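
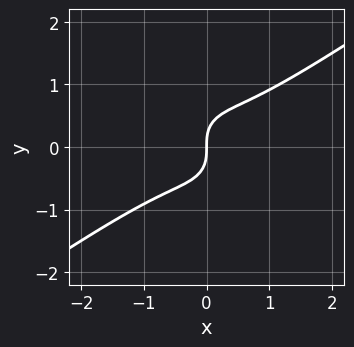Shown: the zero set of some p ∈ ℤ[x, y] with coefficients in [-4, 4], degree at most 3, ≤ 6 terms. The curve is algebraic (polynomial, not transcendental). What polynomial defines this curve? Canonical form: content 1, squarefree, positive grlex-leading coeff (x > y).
First, deg p = 3. No degree-2 curve has this shape.
Then, from the axis intercepts and sections: one y-axis crossing is at y = 0; one x-axis crossing is at x = 0.
Finally, solving for integer coefficients yields p as stated.

3*x^3 - 3*x^2*y - 3*y^3 + 2*x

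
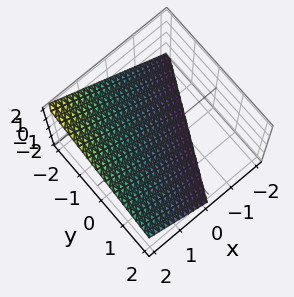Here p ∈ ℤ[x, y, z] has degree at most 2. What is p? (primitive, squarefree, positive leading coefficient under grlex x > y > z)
deg p = 1.
From the axis intercepts and sections: it crosses the y-axis at the gridline y = -2; one z-axis crossing is at z = -1; one x-axis crossing is at x = 1.
These observations pin down the coefficients.

2*x - y - 2*z - 2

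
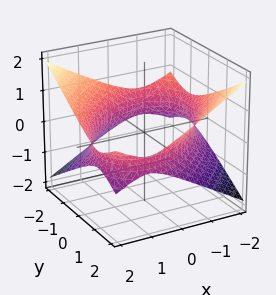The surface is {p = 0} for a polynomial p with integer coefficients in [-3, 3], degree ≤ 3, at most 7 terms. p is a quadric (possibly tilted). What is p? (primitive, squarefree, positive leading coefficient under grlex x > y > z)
x^2 - x*y + y^2 - 3*z^2 - 3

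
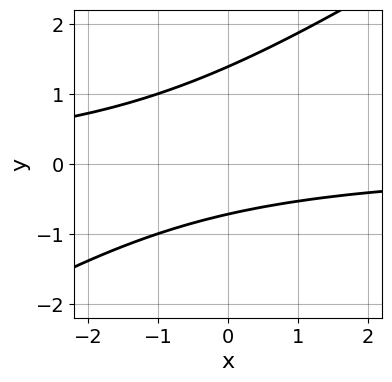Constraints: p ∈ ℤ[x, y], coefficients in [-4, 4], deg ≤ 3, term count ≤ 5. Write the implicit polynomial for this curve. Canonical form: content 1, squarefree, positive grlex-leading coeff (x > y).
1. Degree: no degree-1 curve has this shape, so deg p = 2.
2. Checking where it meets the axes: it misses every integer gridline on the x-axis.
3. Putting this together gives p.

2*x*y - 3*y^2 + 2*y + 3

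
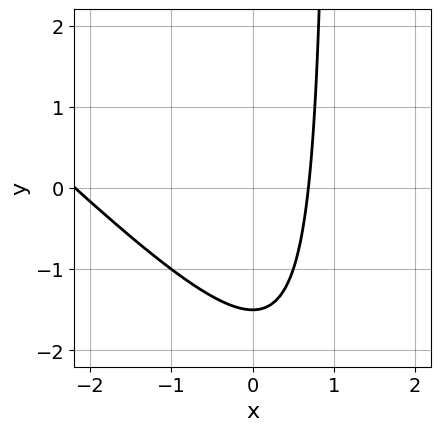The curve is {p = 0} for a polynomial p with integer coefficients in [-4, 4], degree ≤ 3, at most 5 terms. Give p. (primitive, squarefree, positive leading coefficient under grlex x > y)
Degree: the shape is more complex than any degree-1 curve, so deg p = 2.
The integer polynomial consistent with all of this is the stated p.

2*x^2 + 2*x*y + 3*x - 2*y - 3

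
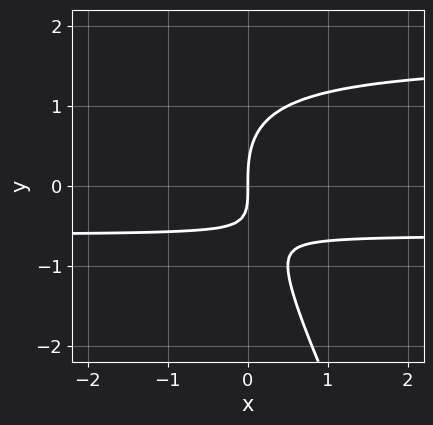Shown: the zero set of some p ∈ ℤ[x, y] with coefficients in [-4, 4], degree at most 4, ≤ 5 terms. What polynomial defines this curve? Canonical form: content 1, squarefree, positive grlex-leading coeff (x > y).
(a) Degree: a generic line meets the curve in up to 3 points, so deg p = 3.
(b) Reading off the gridlines: one x-axis crossing is at x = 0; it crosses the y-axis at the gridline y = 0.
(c) These observations pin down the coefficients.

2*x*y^2 + y^3 - 2*x*y - 2*x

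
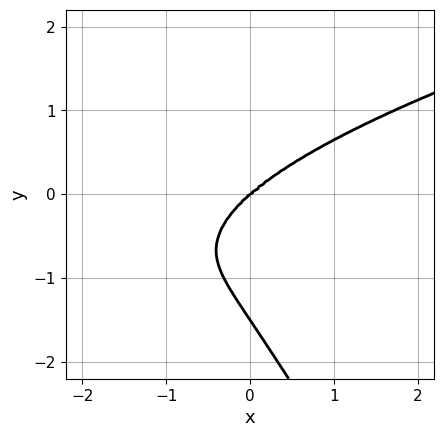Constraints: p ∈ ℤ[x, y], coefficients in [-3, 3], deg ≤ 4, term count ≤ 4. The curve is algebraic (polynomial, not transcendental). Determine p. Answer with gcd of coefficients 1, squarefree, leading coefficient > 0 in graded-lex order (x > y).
3*x*y^3 + 2*y^4 - 2*x^3 + 3*y^3

(a) The degree is 4 — a generic line meets the curve in up to 4 points.
(b) Observable constraints: it crosses the y-axis at the gridline y = 0; it meets the x-axis at x = 0 (among the integer gridlines).
(c) Fitting integer coefficients to these (and the overall shape) gives p.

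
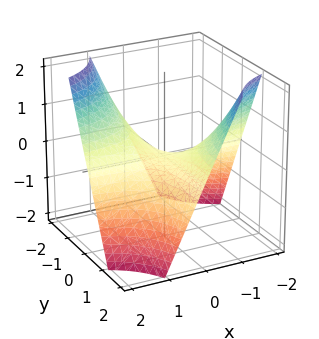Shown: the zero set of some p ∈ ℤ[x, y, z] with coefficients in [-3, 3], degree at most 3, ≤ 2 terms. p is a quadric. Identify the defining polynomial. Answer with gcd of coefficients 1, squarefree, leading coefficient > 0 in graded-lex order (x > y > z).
x*y + z

1. deg p = 2.
2. From the axis intercepts and sections: it meets the z-axis at z = 0 (among the integer gridlines); the visible y-axis segment lies entirely on the surface; the visible x-axis segment lies entirely on the surface.
3. The integer polynomial consistent with all of this is the stated p.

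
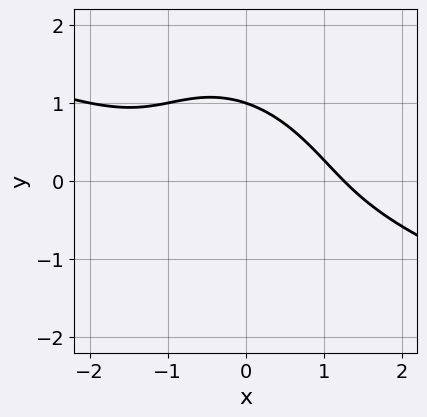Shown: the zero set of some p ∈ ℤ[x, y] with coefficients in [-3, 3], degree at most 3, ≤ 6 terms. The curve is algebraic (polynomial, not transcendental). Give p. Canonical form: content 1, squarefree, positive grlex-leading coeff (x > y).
x^3 + 3*x^2*y + 2*x*y^2 + 2*y^3 - 2

deg p = 3. A generic line meets the curve in up to 3 points.
Reading off the gridlines: it crosses the y-axis at the gridline y = 1.
Assembling these constraints gives the stated polynomial.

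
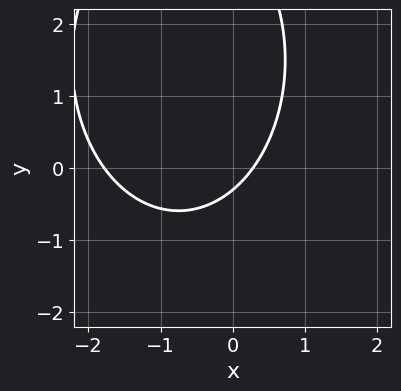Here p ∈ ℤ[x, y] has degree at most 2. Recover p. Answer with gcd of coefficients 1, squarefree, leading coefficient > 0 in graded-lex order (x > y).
2*x^2 + y^2 + 3*x - 3*y - 1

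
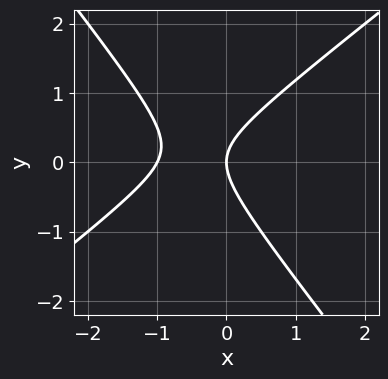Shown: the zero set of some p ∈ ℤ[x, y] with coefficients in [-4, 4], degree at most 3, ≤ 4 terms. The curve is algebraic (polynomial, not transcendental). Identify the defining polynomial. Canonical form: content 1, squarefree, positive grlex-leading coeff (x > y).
1. The degree is 2 — the shape is more complex than any degree-1 curve.
2. Reading off the gridlines: the x-axis gridline crossings are at x ∈ {-1, 0}; it crosses the y-axis at the gridline y = 0.
3. Solving for integer coefficients yields p as stated.

2*x^2 - x*y - 2*y^2 + 2*x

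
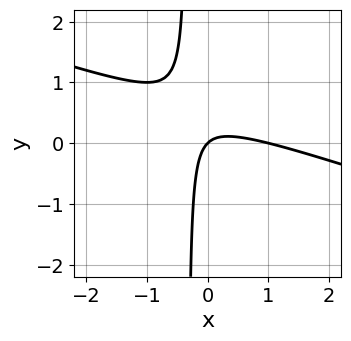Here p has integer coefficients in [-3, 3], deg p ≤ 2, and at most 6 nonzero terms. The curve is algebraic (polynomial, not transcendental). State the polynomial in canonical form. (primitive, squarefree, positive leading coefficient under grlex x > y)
x^2 + 3*x*y - x + y

First, the degree is 2 — no degree-1 curve has this shape.
Then, observable constraints: the x-axis gridline crossings are at x ∈ {0, 1}; one y-axis crossing is at y = 0.
Finally, putting this together gives p.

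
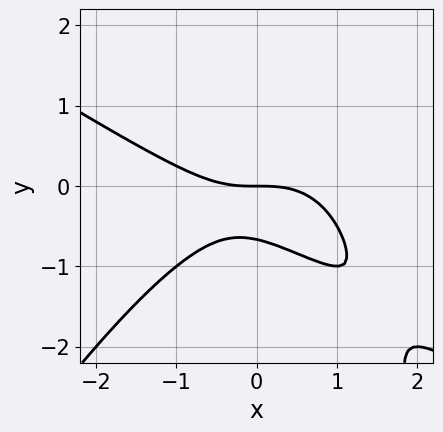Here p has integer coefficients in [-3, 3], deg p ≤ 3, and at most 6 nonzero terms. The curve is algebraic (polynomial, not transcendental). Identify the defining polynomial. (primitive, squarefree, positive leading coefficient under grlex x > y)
First, deg p = 3. A generic line meets the curve in up to 3 points.
Then, reading off the gridlines: it meets the y-axis at y = 0 (among the integer gridlines); it crosses the x-axis at the gridline x = 0.
Finally, assembling these constraints gives the stated polynomial.

x^3 + x^2*y - x*y^2 + 3*y^2 + 2*y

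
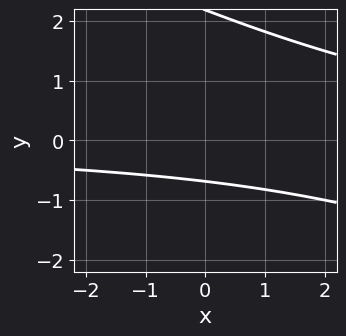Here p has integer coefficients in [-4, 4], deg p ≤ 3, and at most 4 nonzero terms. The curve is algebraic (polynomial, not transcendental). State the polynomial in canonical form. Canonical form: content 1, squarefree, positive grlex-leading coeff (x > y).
First, degree: no degree-1 curve has this shape, so deg p = 2.
Then, from the axis intercepts and sections: the curve avoids every integer x-axis point in the box.
Finally, assembling these constraints gives the stated polynomial.

x*y + 2*y^2 - 3*y - 3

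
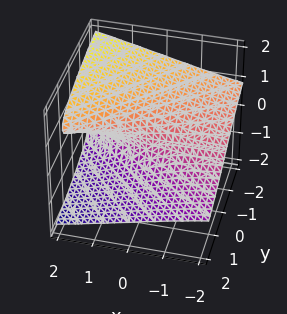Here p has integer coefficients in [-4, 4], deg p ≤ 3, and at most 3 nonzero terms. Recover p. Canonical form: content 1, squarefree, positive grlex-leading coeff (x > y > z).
1. deg p = 3. No degree-2 surface has this shape.
2. From the axis intercepts and sections: it crosses the z-axis at the gridline z = 0; every point of the x-axis in the box is on the surface; it crosses the y-axis at the gridline y = 0.
3. Matching integer coefficients to the picture gives p.

z^3 - x*z + y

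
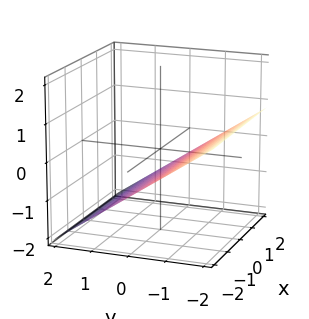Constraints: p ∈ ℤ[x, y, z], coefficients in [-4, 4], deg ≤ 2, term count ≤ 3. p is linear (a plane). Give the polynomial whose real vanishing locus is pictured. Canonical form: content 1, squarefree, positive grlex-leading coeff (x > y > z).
2*y + 3*z + 2

First, degree: every cross-section is a straight line — this is a plane, so deg p = 1.
Next, observable constraints: it meets the y-axis at y = -1 (among the integer gridlines); no x-intercept at any integer in the box.
Finally, together with the visible shape, these determine p as stated.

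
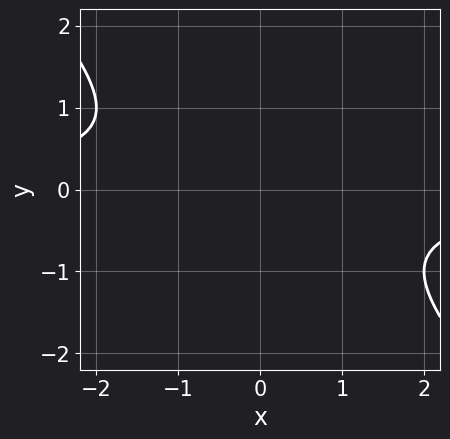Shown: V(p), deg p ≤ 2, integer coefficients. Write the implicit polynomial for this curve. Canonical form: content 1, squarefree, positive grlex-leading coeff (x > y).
x*y + y^2 + 1

The degree is 2 — a generic line meets the curve in up to 2 points.
Reading off the gridlines: no x-intercept at any integer in the box; no y-intercept at any integer in the box.
These observations pin down the coefficients.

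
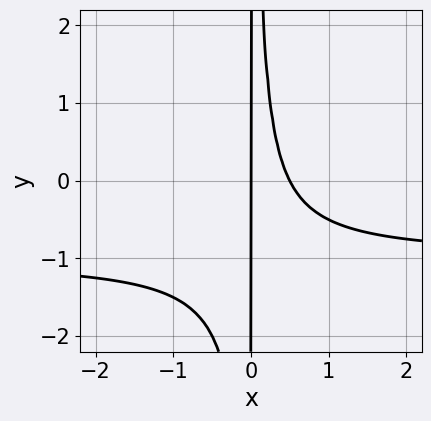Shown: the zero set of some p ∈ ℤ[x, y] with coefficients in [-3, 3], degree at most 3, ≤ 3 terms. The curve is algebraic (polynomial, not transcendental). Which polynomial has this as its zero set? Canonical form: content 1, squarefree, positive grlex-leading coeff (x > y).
2*x^2*y + 2*x^2 - x

1. deg p = 3.
2. From the axis intercepts and sections: it crosses the x-axis at the gridline x = 0; the visible y-axis segment lies entirely on the curve.
3. Together with the visible shape, these determine p as stated.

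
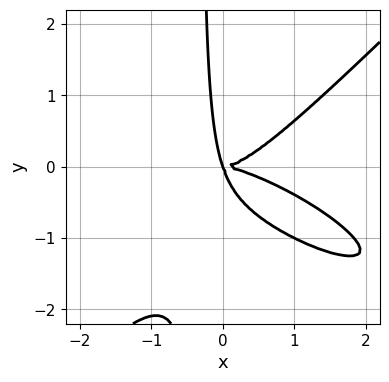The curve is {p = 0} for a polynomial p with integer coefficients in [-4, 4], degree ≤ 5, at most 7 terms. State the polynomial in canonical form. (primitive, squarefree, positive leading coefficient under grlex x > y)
x^4 + 2*x^3*y - 3*x*y^3 - 3*x*y^2 - y^3

First, the degree is 4 — a generic line meets the curve in up to 4 points.
Then, from the visible intercepts: it meets the y-axis at y = 0 (among the integer gridlines); one x-axis crossing is at x = 0.
Finally, matching integer coefficients to the picture gives p.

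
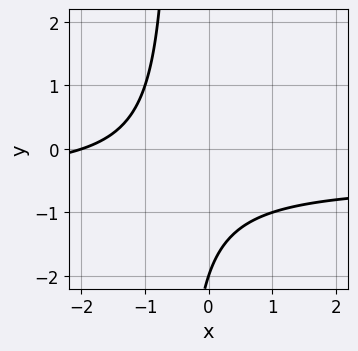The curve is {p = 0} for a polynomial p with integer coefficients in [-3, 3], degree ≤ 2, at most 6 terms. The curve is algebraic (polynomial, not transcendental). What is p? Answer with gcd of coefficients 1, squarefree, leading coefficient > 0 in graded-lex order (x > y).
First, deg p = 2. The shape is more complex than any degree-1 curve.
Next, checking where it meets the axes: it meets the y-axis at y = -2 (among the integer gridlines); it meets the x-axis at x = -2 (among the integer gridlines).
Finally, matching integer coefficients to the picture gives p.

2*x*y + x + y + 2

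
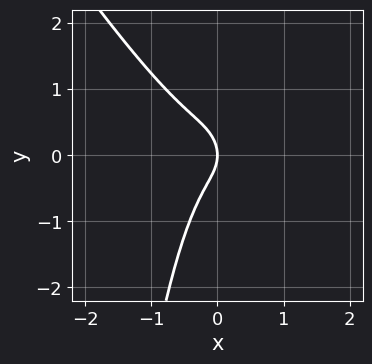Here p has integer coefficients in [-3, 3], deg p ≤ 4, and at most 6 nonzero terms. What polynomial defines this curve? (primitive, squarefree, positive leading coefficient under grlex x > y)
(a) Degree: the shape is more complex than any degree-2 curve, so deg p = 3.
(b) From the axis intercepts and sections: it meets the y-axis at y = 0 (among the integer gridlines); one x-axis crossing is at x = 0.
(c) Solving for integer coefficients yields p as stated.

3*x^3 + 2*x^2*y + y^2 + x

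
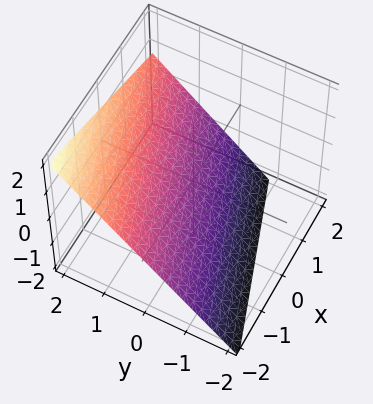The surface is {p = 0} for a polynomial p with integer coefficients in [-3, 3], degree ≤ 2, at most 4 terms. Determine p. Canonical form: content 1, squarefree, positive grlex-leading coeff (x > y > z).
First, the degree is 1 — every cross-section is a straight line — this is a plane.
Then, against the integer gridlines: it meets the x-axis at x = -2 (among the integer gridlines).
Finally, matching integer coefficients to the picture gives p.

x - 3*y + 3*z + 2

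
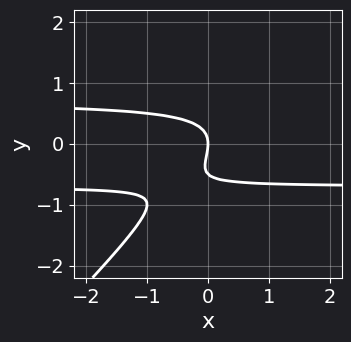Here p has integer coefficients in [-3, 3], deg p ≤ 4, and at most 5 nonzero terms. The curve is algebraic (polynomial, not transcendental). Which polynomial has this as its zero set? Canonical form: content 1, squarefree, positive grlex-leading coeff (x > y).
First, deg p = 3.
Then, from the axis intercepts and sections: one y-axis crossing is at y = 0; it meets the x-axis at x = 0 (among the integer gridlines).
Finally, putting this together gives p.

2*x*y^2 - 2*y^3 - y^2 - x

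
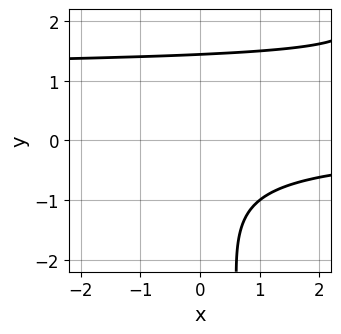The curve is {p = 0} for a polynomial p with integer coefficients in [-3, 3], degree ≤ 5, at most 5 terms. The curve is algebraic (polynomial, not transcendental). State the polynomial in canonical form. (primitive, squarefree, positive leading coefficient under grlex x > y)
(a) The degree is 4 — the shape is more complex than any degree-3 curve.
(b) Reading off the gridlines: no x-intercept at any integer in the box.
(c) Matching integer coefficients to the picture gives p.

x*y^3 - 2*x*y^2 - y^3 + x*y + 3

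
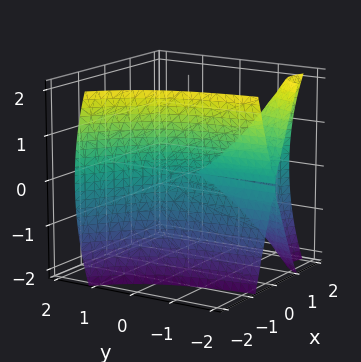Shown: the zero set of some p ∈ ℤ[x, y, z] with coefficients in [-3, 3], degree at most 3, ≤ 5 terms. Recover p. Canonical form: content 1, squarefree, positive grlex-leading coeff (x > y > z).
The degree is 3 — the shape is more complex than any degree-2 surface.
From the visible intercepts: it meets the z-axis at z = 0 (among the integer gridlines); it crosses the x-axis at the gridline x = 0.
Solving for integer coefficients yields p as stated. Check: (0, -1, 0) on the y-axis lies on the surface, and p(0, -1, 0) = 0. ✓

2*x^3 + 3*x^2*y + z^2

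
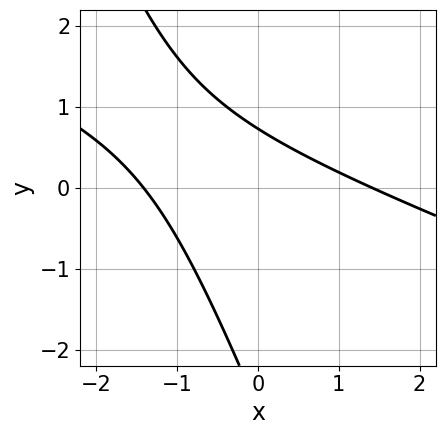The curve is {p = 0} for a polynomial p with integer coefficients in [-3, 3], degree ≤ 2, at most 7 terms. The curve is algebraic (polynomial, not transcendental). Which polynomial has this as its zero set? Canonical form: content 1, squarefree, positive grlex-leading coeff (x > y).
1. Degree: no degree-1 curve has this shape, so deg p = 2.
2. Solving for integer coefficients yields p as stated.

x^2 + 3*x*y + y^2 + 2*y - 2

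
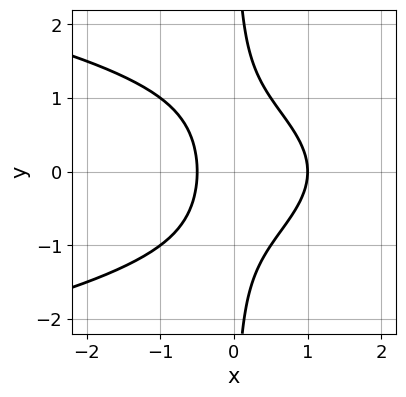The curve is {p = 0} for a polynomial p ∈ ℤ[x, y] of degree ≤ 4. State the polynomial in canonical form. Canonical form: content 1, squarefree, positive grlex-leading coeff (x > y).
deg p = 3. No degree-2 curve has this shape.
Symmetries: the y ↦ −y reflection is a symmetry, so y appears only in even powers.
Against the integer gridlines: it crosses the x-axis at the gridline x = 1; it misses every integer gridline on the y-axis.
Matching integer coefficients to the picture gives p.

2*x*y^2 + 2*x^2 - x - 1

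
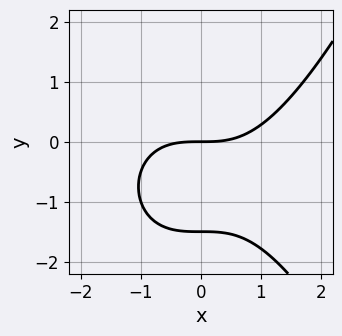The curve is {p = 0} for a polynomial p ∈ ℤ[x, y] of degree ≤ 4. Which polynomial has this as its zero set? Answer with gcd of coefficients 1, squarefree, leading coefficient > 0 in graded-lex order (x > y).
x^3 - 2*y^2 - 3*y

(a) deg p = 3. A generic line meets the curve in up to 3 points.
(b) From the visible intercepts: one x-axis crossing is at x = 0; one y-axis crossing is at y = 0.
(c) Assembling these constraints gives the stated polynomial.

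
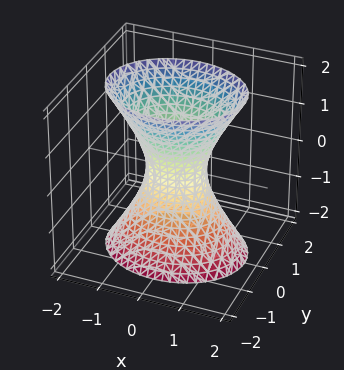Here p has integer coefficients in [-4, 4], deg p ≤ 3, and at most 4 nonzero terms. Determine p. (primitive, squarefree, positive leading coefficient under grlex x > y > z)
2*x^2 + 3*y^2 - z^2 - 1

The degree is 2 — one connected sheet with a waist; a quadric.
Symmetries: the y ↦ −y reflection is a symmetry, so y appears only in even powers; mirror symmetry x ↦ −x ⇒ only even powers of x; the z ↦ −z reflection is a symmetry, so z appears only in even powers.
From the axis intercepts and sections: the surface avoids every integer z-axis point in the box.
Together with the visible shape, these determine p as stated.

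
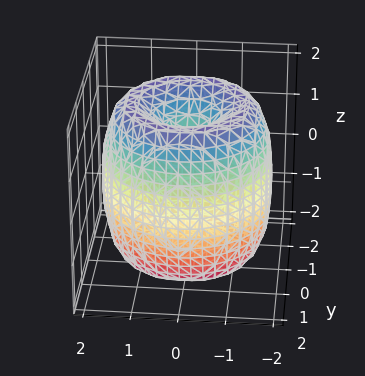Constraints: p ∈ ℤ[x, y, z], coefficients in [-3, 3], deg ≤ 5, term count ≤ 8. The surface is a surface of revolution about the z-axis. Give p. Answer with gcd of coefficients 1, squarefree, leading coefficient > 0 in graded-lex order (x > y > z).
x^4 + 2*x^2*y^2 + y^4 - 3*x^2 - 3*y^2 + z^2 - 1

First, deg p = 4.
Next, symmetries: rotational symmetry about the z-axis ⇒ p depends on x, y only through x² + y².
Next, from the visible intercepts: a circular section at z = -1 has radius between 1 and 2; among the integer gridlines, it crosses the z-axis at z ∈ {-1, 1}.
Finally, these observations pin down the coefficients.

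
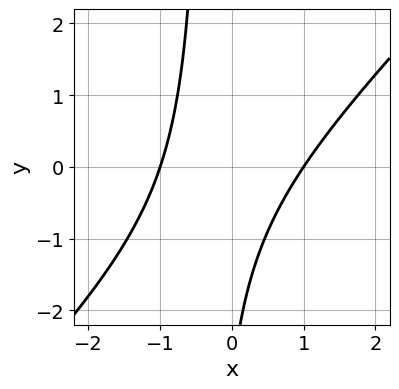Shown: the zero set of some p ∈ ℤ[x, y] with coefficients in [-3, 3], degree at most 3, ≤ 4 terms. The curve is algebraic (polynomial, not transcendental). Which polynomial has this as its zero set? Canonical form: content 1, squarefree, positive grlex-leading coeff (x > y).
First, degree: a generic line meets the curve in up to 2 points, so deg p = 2.
Then, from the axis intercepts and sections: no y-intercept at any integer in the box; among the integer gridlines, it crosses the x-axis at x ∈ {-1, 1}.
Finally, solving for integer coefficients yields p as stated.

3*x^2 - 3*x*y - y - 3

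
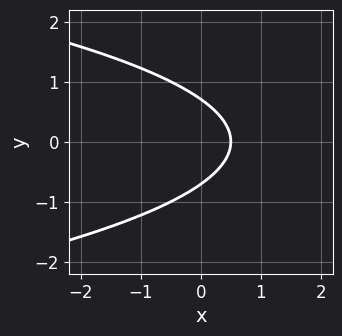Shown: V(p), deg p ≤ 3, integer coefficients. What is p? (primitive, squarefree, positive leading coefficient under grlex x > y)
The degree is 2 — no degree-1 curve has this shape.
Symmetries: mirror symmetry y ↦ −y ⇒ only even powers of y.
Together with the visible shape, these determine p as stated.

2*y^2 + 2*x - 1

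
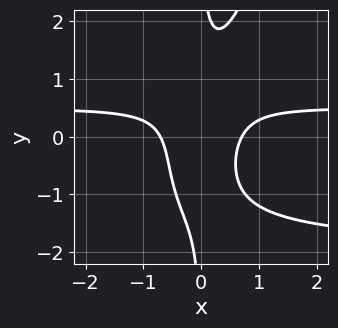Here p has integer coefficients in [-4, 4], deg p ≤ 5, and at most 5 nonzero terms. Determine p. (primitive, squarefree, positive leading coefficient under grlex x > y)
2*x^2*y^2 - x*y^3 + 3*x^2*y - 2*x^2 + 1

First, deg p = 4.
Next, from the axis intercepts and sections: the curve avoids every integer y-axis point in the box.
Finally, together with the visible shape, these determine p as stated.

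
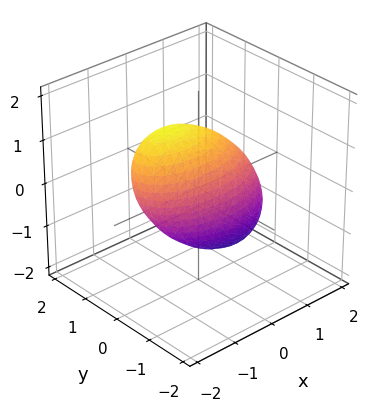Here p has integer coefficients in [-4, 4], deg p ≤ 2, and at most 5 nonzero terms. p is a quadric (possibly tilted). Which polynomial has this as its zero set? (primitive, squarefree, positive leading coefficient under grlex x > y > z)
Degree: the shape is more complex than any degree-1 surface, so deg p = 2.
Matching integer coefficients to the picture gives p.

x^2 + x*z + 3*y^2 + z^2 - 2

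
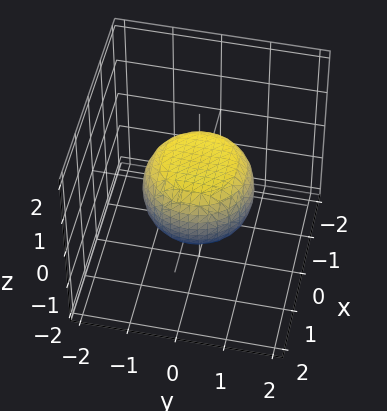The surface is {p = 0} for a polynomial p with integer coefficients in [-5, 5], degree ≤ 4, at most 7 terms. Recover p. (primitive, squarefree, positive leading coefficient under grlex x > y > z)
Degree: no degree-3 surface has this shape, so deg p = 4.
Symmetries: the z-axis is an axis of rotation, so x and y enter only as x² + y².
Checking where it meets the axes: a circular section at z = 0 has radius between 1 and 2.
Fitting integer coefficients to these (and the overall shape) gives p.

2*x^4 + 4*x^2*y^2 + 2*y^4 - x^2 - y^2 + 3*z^2 - 2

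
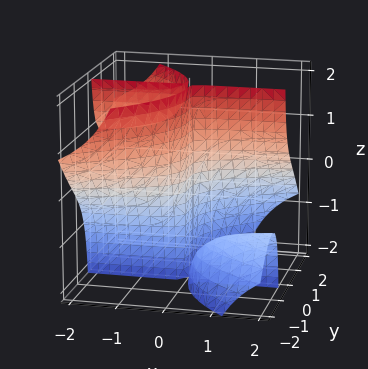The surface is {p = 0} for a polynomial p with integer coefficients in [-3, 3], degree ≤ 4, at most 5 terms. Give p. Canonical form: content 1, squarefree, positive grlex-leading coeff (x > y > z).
(a) There are 3 components. They look like related sheets of one shape, so recover p as a whole.
(b) The degree is 3 — a generic line meets the surface in up to 3 points.
(c) Checking where it meets the axes: the visible z-axis segment lies entirely on the surface; one y-axis crossing is at y = 0.
(d) Together with the visible shape, these determine p as stated.

2*x*y*z + y^3 - x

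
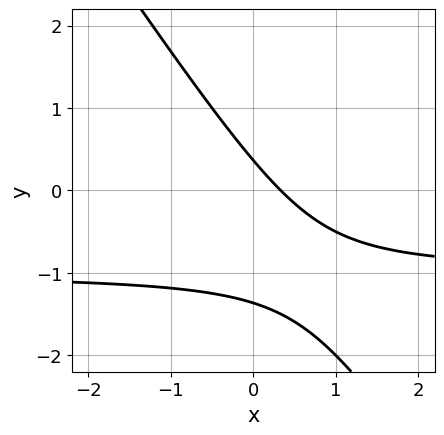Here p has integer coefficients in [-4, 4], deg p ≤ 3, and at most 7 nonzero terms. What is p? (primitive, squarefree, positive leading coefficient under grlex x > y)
(a) The degree is 2 — a generic line meets the curve in up to 2 points.
(b) Solving for integer coefficients yields p as stated.

3*x*y + 2*y^2 + 3*x + 2*y - 1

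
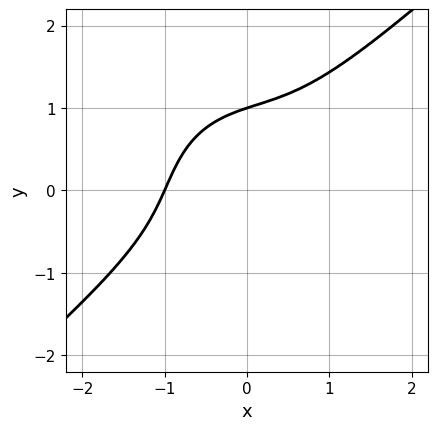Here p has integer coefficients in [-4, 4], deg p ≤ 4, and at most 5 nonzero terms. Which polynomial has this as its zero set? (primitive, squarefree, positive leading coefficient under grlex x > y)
3*x^3 - x^2*y - 3*y^3 + 3*x*y + 3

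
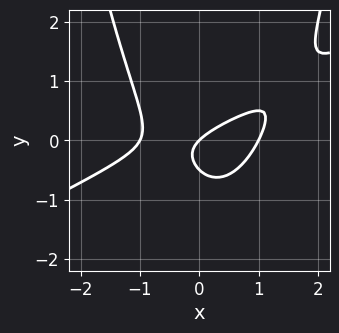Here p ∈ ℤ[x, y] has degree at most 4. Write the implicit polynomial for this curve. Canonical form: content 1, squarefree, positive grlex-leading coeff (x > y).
x^3 - 2*x^2*y + 2*y^2 - x + y

1. Degree: a generic line meets the curve in up to 3 points, so deg p = 3.
2. From the visible intercepts: among the integer gridlines, it crosses the x-axis at x ∈ {-1, 0, 1}; one y-axis crossing is at y = 0.
3. Putting this together gives p.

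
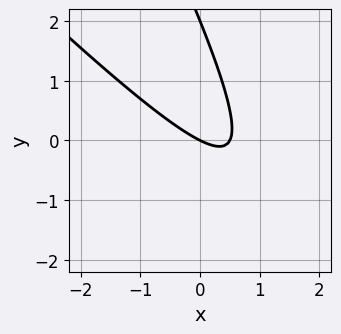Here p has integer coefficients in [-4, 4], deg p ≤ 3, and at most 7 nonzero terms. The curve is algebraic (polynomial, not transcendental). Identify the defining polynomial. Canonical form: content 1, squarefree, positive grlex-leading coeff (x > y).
First, degree: a generic line meets the curve in up to 2 points, so deg p = 2.
Then, from the axis intercepts and sections: among the integer gridlines, it crosses the y-axis at y ∈ {0, 2}; it meets the x-axis at x = 0 (among the integer gridlines).
Finally, assembling these constraints gives the stated polynomial.

2*x^2 + 3*x*y + y^2 - x - 2*y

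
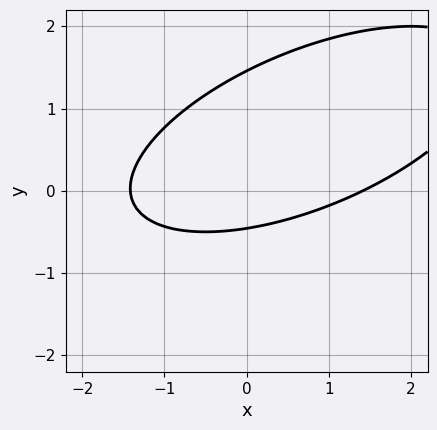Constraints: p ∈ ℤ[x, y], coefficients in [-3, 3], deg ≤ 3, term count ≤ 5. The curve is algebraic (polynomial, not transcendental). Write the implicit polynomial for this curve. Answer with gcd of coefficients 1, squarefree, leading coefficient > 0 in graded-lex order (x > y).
First, deg p = 2.
Finally, matching integer coefficients to the picture gives p.

x^2 - 2*x*y + 3*y^2 - 3*y - 2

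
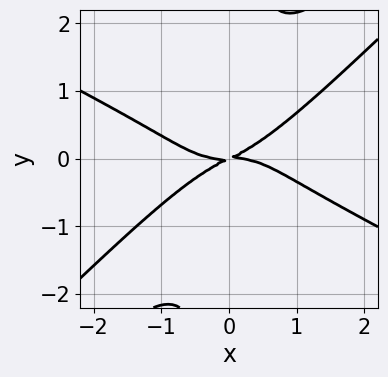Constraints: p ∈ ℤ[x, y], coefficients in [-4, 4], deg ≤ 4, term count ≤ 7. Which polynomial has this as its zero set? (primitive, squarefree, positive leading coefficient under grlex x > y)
First, degree: no degree-3 curve has this shape, so deg p = 4.
Then, against the integer gridlines: it crosses the x-axis at the gridline x = 0; it crosses the y-axis at the gridline y = 0.
Finally, putting this together gives p.

x^4 - 3*x^2*y^2 + 2*x*y^3 + x*y - 2*y^2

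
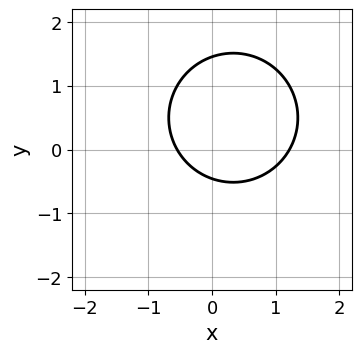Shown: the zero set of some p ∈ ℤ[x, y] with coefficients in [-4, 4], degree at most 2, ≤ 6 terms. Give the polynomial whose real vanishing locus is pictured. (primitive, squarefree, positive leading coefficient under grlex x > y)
3*x^2 + 3*y^2 - 2*x - 3*y - 2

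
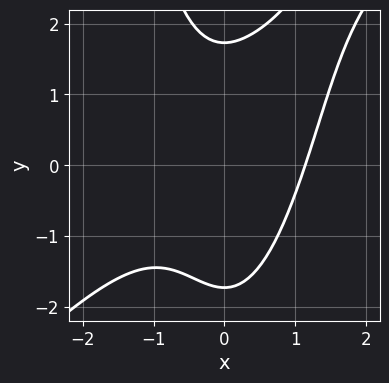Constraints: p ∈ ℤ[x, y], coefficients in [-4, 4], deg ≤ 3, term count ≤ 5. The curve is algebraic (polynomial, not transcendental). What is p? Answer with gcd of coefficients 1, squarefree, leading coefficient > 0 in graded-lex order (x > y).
2*x^3 - 2*x^2*y + y^2 - 3

First, deg p = 3.
Finally, putting this together gives p.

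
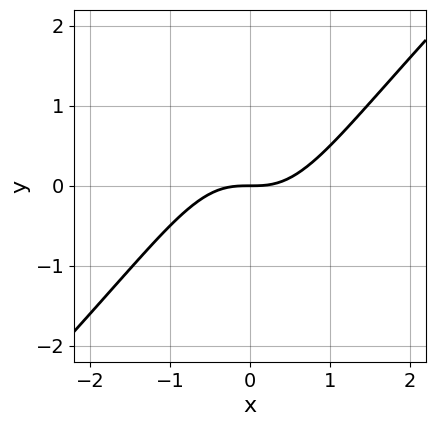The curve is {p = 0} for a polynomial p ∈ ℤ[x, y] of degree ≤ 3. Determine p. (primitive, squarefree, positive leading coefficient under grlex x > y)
The degree is 3 — no degree-2 curve has this shape.
Observable constraints: it meets the x-axis at x = 0 (among the integer gridlines); one y-axis crossing is at y = 0.
Assembling these constraints gives the stated polynomial.

x^3 - x^2*y - y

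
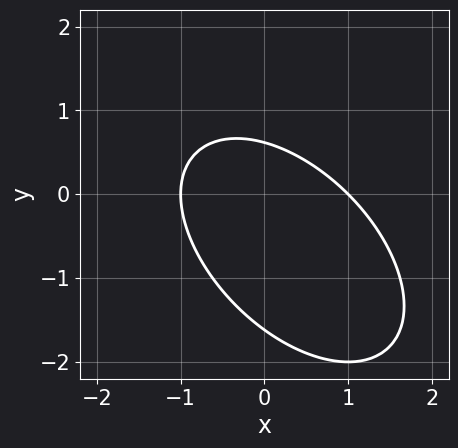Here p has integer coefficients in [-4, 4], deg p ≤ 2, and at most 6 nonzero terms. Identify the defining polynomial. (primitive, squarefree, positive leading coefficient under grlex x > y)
(a) The degree is 2 — no degree-1 curve has this shape.
(b) From the visible intercepts: the x-axis gridline crossings are at x ∈ {-1, 1}.
(c) The integer polynomial consistent with all of this is the stated p.

x^2 + x*y + y^2 + y - 1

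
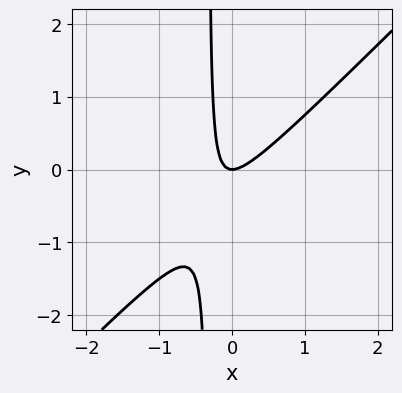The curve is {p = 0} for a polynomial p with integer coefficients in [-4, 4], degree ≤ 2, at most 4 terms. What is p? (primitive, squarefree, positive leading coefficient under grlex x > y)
3*x^2 - 3*x*y - y

1. The degree is 2 — the shape is more complex than any degree-1 curve.
2. Checking where it meets the axes: it crosses the y-axis at the gridline y = 0; one x-axis crossing is at x = 0.
3. These observations pin down the coefficients.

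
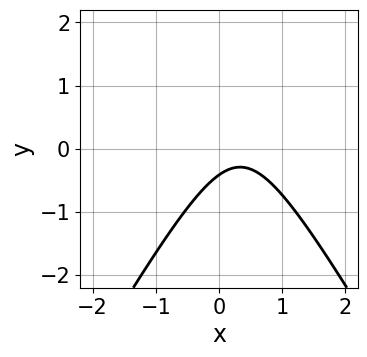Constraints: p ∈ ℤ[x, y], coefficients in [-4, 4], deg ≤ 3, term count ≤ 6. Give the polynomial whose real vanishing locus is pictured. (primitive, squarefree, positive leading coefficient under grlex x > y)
3*x^2 - y^2 - 2*x + 2*y + 1

(a) Degree: the shape is more complex than any degree-1 curve, so deg p = 2.
(b) From the axis intercepts and sections: no x-intercept at any integer in the box.
(c) Together with the visible shape, these determine p as stated.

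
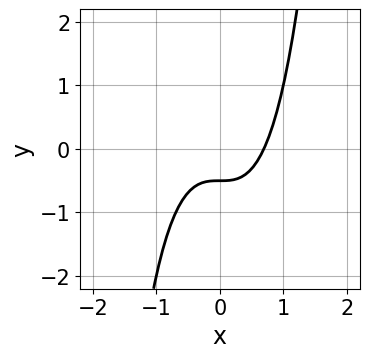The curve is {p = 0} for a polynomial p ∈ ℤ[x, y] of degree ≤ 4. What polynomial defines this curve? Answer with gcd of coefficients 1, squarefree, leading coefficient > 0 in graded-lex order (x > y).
The degree is 3 — no degree-2 curve has this shape.
Solving for integer coefficients yields p as stated.

3*x^3 - 2*y - 1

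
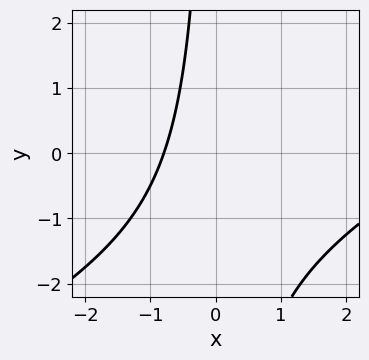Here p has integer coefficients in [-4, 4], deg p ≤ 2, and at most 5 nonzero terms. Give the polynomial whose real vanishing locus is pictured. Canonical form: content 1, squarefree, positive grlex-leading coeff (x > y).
x^2 - 2*x*y - 3*x - 3

(a) deg p = 2.
(b) From the visible intercepts: no y-intercept at any integer in the box.
(c) Assembling these constraints gives the stated polynomial.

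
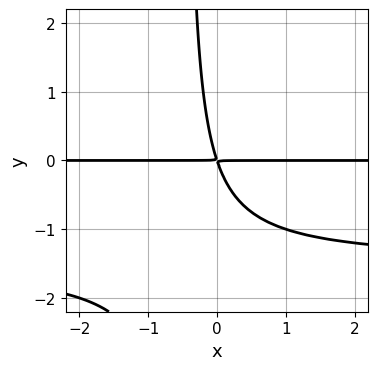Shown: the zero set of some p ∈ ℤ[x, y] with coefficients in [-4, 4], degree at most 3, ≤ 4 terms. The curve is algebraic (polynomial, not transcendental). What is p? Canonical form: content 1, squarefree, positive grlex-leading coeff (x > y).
2*x*y^2 + 3*x*y + y^2

deg p = 3. The shape is more complex than any degree-2 curve.
Observable constraints: the visible x-axis segment lies entirely on the curve.
Solving for integer coefficients yields p as stated.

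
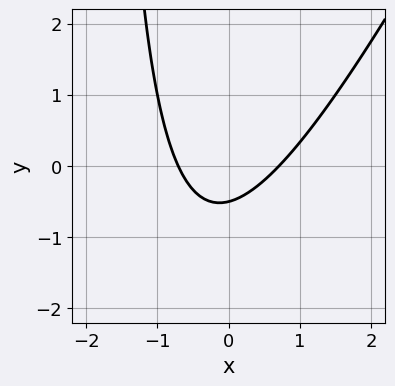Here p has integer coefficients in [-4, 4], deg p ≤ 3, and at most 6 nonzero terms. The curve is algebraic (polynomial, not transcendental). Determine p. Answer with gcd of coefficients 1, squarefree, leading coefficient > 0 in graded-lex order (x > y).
First, degree: the shape is more complex than any degree-1 curve, so deg p = 2.
Finally, putting this together gives p.

2*x^2 - x*y - 2*y - 1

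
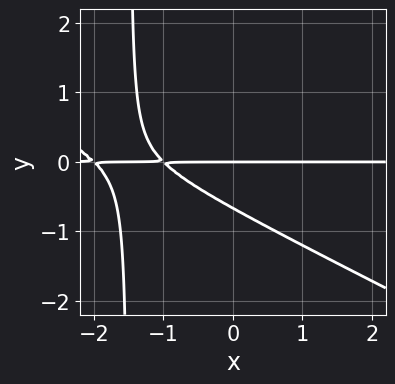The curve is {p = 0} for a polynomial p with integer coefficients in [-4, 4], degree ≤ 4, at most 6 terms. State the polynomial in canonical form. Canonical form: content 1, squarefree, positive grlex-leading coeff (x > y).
(a) The degree is 3 — no degree-2 curve has this shape.
(b) From the visible intercepts: it crosses the y-axis at the gridline y = 0; every point of the x-axis in the box is on the curve.
(c) Solving for integer coefficients yields p as stated.

x^2*y + 2*x*y^2 + 3*x*y + 3*y^2 + 2*y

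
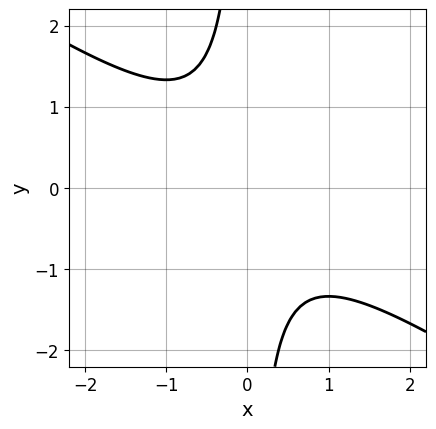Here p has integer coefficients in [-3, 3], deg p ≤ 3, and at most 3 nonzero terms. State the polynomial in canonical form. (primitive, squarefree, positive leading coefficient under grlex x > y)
2*x^2 + 3*x*y + 2

1. deg p = 2. A generic line meets the curve in up to 2 points.
2. From the visible intercepts: it misses every integer gridline on the x-axis; the curve avoids every integer y-axis point in the box.
3. Fitting integer coefficients to these (and the overall shape) gives p.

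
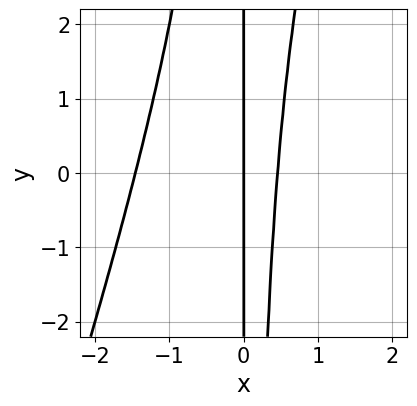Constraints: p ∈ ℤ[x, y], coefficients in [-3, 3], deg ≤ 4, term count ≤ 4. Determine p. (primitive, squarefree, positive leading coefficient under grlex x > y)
3*x^3 - x^2*y + 3*x^2 - 2*x

(a) deg p = 3. A generic line meets the curve in up to 3 points.
(b) Against the integer gridlines: every point of the y-axis in the box is on the curve; it meets the x-axis at x = 0 (among the integer gridlines).
(c) Solving for integer coefficients yields p as stated.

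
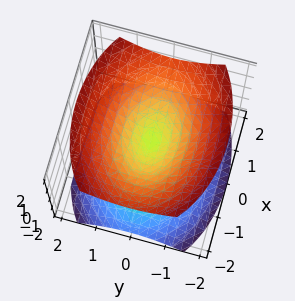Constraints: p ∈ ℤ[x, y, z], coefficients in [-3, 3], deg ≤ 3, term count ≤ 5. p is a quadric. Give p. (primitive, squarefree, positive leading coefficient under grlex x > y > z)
First, there are 2 components.
Then, the degree is 2 — two nappes meeting at a single point; a quadric.
Then, symmetries: the x ↦ −x reflection is a symmetry, so x appears only in even powers; mirror symmetry y ↦ −y ⇒ only even powers of y; mirror symmetry z ↦ −z ⇒ only even powers of z.
Then, reading off the gridlines: it meets the z-axis at z = 0 (among the integer gridlines); it meets the y-axis at y = 0 (among the integer gridlines); one x-axis crossing is at x = 0.
Finally, putting this together gives p.

x^2 + 2*y^2 - 2*z^2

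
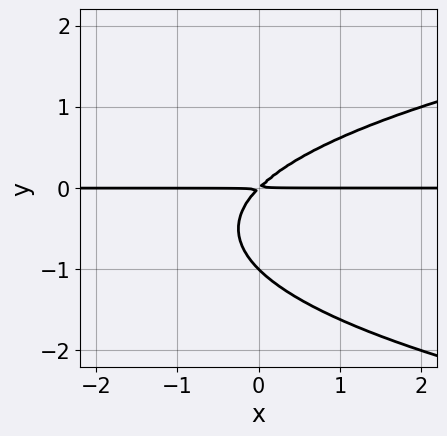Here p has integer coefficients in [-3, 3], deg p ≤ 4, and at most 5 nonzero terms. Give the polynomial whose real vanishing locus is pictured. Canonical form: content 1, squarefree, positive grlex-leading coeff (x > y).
y^3 - x*y + y^2

deg p = 3. The shape is more complex than any degree-2 curve.
Checking where it meets the axes: every point of the x-axis in the box is on the curve; one y-axis crossing is at y = -1.
Matching integer coefficients to the picture gives p.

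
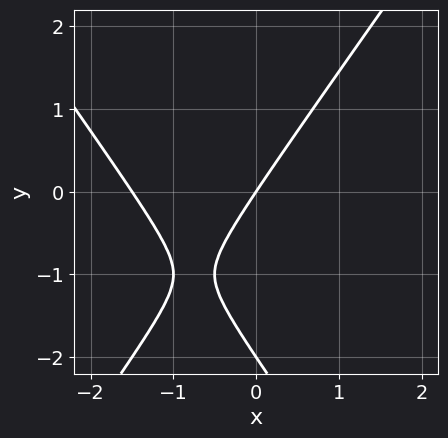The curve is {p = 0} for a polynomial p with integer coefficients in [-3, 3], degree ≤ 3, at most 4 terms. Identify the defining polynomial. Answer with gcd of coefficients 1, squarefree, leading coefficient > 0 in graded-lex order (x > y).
(a) Degree: the shape is more complex than any degree-1 curve, so deg p = 2.
(b) Checking where it meets the axes: it meets the x-axis at x = 0 (among the integer gridlines); the y-axis gridline crossings are at y ∈ {-2, 0}.
(c) These observations pin down the coefficients.

2*x^2 - y^2 + 3*x - 2*y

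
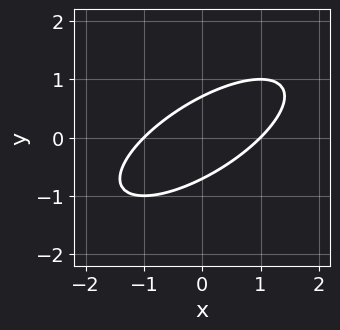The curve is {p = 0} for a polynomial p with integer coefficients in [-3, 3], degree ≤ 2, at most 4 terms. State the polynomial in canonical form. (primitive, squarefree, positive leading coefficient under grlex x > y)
x^2 - 2*x*y + 2*y^2 - 1

1. Degree: no degree-1 curve has this shape, so deg p = 2.
2. From the visible intercepts: among the integer gridlines, it crosses the x-axis at x ∈ {-1, 1}.
3. Matching integer coefficients to the picture gives p.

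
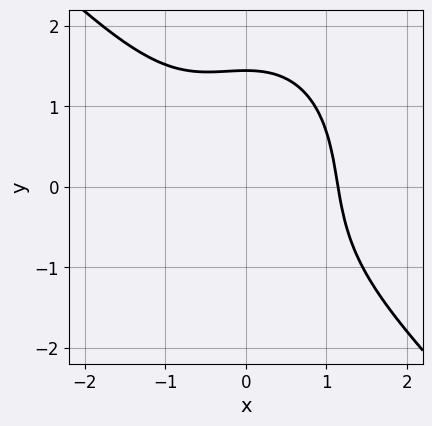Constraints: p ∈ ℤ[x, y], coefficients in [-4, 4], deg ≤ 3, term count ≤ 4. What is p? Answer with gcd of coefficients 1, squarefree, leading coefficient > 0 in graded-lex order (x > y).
2*x^3 + x^2*y + y^3 - 3

First, degree: no degree-2 curve has this shape, so deg p = 3.
Finally, matching integer coefficients to the picture gives p.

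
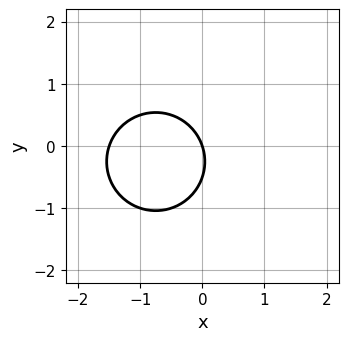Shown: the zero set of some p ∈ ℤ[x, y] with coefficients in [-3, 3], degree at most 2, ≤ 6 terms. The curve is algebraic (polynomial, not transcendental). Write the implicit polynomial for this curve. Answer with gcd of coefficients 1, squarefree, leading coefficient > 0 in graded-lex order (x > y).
2*x^2 + 2*y^2 + 3*x + y

(a) Degree: the shape is more complex than any degree-1 curve, so deg p = 2.
(b) From the axis intercepts and sections: it meets the y-axis at y = 0 (among the integer gridlines); one x-axis crossing is at x = 0.
(c) These observations pin down the coefficients.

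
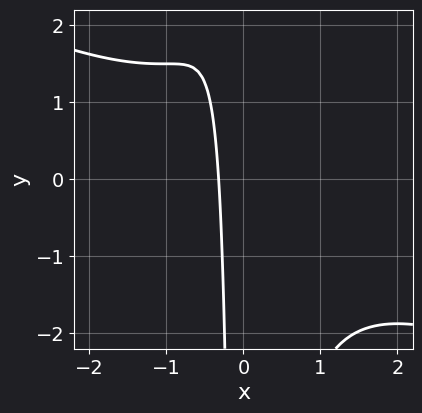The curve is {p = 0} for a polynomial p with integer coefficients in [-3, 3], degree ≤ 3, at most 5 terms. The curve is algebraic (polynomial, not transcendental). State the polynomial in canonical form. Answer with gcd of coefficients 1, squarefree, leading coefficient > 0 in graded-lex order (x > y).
x^3 + 2*x^2*y + 3*x + 1

Degree: the shape is more complex than any degree-2 curve, so deg p = 3.
Against the integer gridlines: the curve avoids every integer y-axis point in the box.
These observations pin down the coefficients.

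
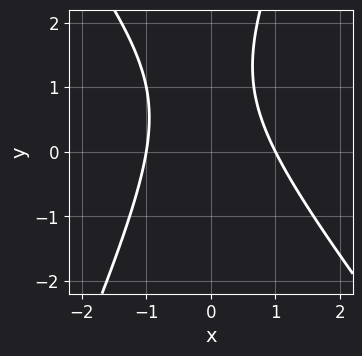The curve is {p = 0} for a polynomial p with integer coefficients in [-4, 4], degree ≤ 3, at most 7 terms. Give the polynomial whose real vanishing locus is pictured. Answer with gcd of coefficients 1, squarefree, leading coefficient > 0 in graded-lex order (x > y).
First, deg p = 2.
Then, against the integer gridlines: it misses every integer gridline on the y-axis; among the integer gridlines, it crosses the x-axis at x ∈ {-1, 1}.
Finally, the integer polynomial consistent with all of this is the stated p.

3*x^2 + x*y - y^2 + 2*y - 3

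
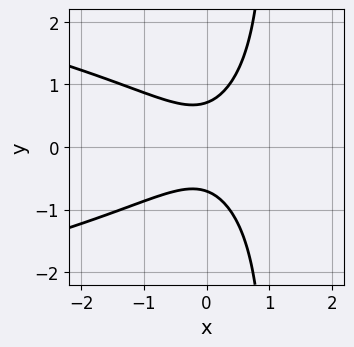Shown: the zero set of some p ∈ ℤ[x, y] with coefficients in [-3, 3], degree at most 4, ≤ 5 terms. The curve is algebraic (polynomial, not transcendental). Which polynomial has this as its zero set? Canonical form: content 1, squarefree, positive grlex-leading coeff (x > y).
The degree is 3 — the shape is more complex than any degree-2 curve.
Symmetries: mirror symmetry y ↦ −y ⇒ only even powers of y.
Checking where it meets the axes: the curve avoids every integer x-axis point in the box.
The integer polynomial consistent with all of this is the stated p.

2*x*y^2 + 2*x^2 - 2*y^2 + 1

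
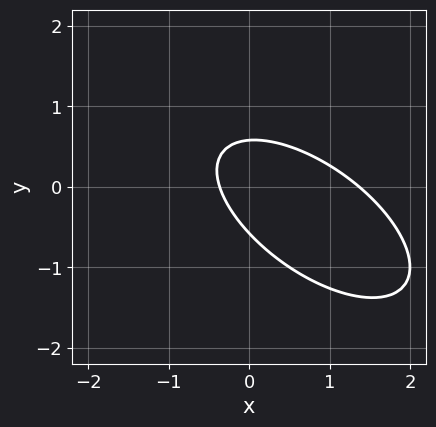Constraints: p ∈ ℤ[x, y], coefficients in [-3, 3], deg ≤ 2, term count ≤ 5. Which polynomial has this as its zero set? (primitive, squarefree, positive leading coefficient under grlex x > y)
2*x^2 + 3*x*y + 3*y^2 - 2*x - 1

(a) Degree: a generic line meets the curve in up to 2 points, so deg p = 2.
(b) Matching integer coefficients to the picture gives p.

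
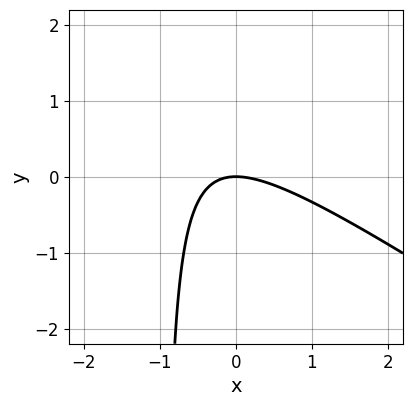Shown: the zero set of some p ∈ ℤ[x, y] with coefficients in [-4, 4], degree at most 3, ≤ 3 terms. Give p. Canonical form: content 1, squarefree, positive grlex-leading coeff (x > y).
(a) The degree is 2 — no degree-1 curve has this shape.
(b) Reading off the gridlines: it crosses the y-axis at the gridline y = 0; it meets the x-axis at x = 0 (among the integer gridlines).
(c) The integer polynomial consistent with all of this is the stated p.

2*x^2 + 3*x*y + 3*y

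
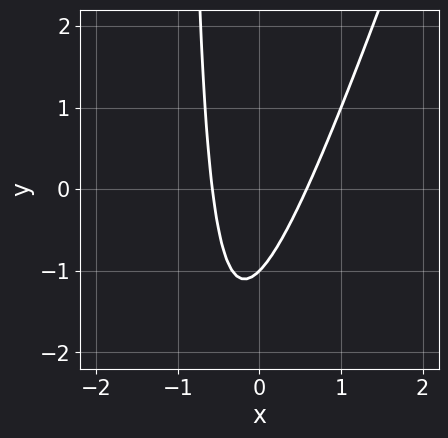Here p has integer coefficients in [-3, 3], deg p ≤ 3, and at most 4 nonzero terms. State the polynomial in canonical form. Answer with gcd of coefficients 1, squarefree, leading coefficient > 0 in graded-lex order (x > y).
The degree is 2 — the shape is more complex than any degree-1 curve.
From the visible intercepts: one y-axis crossing is at y = -1.
Assembling these constraints gives the stated polynomial.

3*x^2 - x*y - y - 1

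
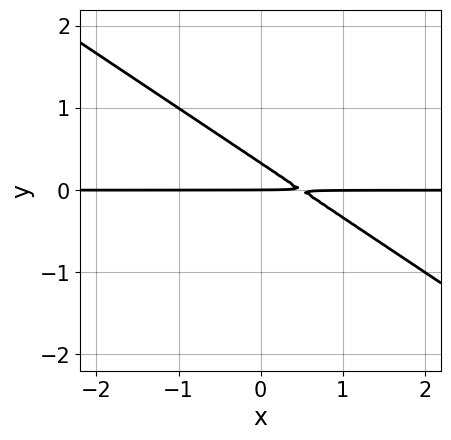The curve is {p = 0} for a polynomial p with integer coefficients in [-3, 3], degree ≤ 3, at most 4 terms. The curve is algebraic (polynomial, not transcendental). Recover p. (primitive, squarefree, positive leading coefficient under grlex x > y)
deg p = 2.
Reading off the gridlines: every point of the x-axis in the box is on the curve; it crosses the y-axis at the gridline y = 0.
Fitting integer coefficients to these (and the overall shape) gives p.

2*x*y + 3*y^2 - y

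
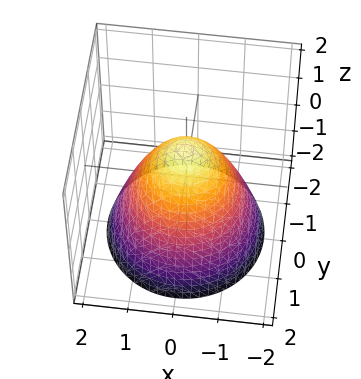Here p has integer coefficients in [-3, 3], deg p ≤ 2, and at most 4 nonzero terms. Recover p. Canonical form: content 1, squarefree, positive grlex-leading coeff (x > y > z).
First, deg p = 2. The shape is more complex than any degree-1 surface.
Next, symmetries: rotational symmetry about the z-axis ⇒ p depends on x, y only through x² + y².
Next, reading off the gridlines: among the integer gridlines, it crosses the x-axis at x ∈ {-1, 1}; a circular section at z = -2 has radius between 1 and 2.
Finally, these observations pin down the coefficients. Check: (0, 0, 1) on the z-axis lies on the surface, and p(0, 0, 1) = 0. ✓

x^2 + y^2 + z - 1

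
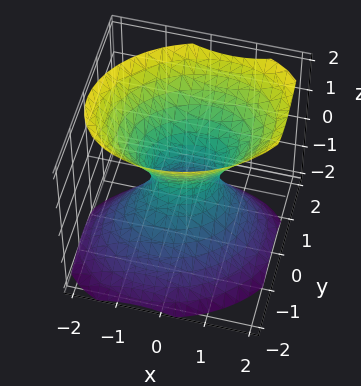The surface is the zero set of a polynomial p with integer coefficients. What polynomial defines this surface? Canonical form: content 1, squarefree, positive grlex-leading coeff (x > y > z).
1. deg p = 2.
2. From the visible intercepts: the surface avoids every integer z-axis point in the box.
3. Assembling these constraints gives the stated polynomial.

2*x^2 - x*y + 3*y^2 - y*z - 2*z^2 - 1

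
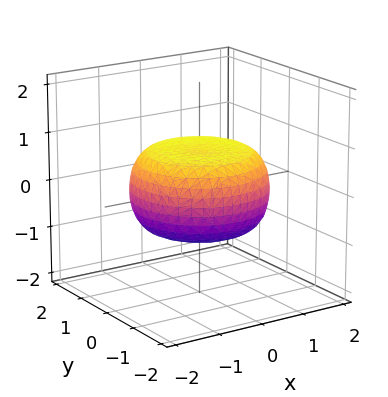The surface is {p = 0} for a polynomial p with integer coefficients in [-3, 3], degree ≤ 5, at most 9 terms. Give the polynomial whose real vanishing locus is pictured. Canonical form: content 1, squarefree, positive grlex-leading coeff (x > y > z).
x^4 + 2*x^2*y^2 + y^4 - x^2 - y^2 + 3*z^2 - 2

First, deg p = 4. The shape is more complex than any degree-3 surface.
Next, symmetries: rotational symmetry about the z-axis ⇒ p depends on x, y only through x² + y².
Then, from the axis intercepts and sections: a circular section at z = 0 has radius between 1 and 2.
Finally, fitting integer coefficients to these (and the overall shape) gives p.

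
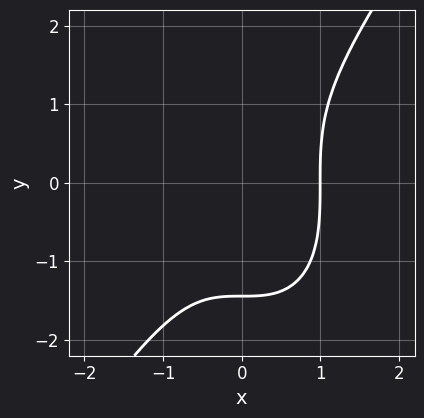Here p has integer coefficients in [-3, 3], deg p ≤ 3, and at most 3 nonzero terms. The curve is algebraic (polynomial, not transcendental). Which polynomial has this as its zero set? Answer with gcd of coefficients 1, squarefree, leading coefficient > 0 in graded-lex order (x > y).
Degree: the shape is more complex than any degree-2 curve, so deg p = 3.
From the visible intercepts: it crosses the x-axis at the gridline x = 1.
Assembling these constraints gives the stated polynomial.

3*x^3 - y^3 - 3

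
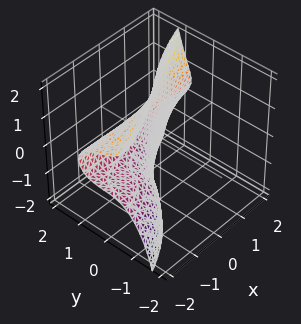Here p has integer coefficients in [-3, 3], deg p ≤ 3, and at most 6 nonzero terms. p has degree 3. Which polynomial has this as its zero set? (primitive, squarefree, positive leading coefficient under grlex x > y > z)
3*x*z^2 - 3*y^3 - 3*y*z^2 - 2*x*z + 2

(a) Degree: no degree-2 surface has this shape, so deg p = 3.
(b) Reading off the gridlines: the surface avoids every integer x-axis point in the box; the surface avoids every integer z-axis point in the box.
(c) Solving for integer coefficients yields p as stated.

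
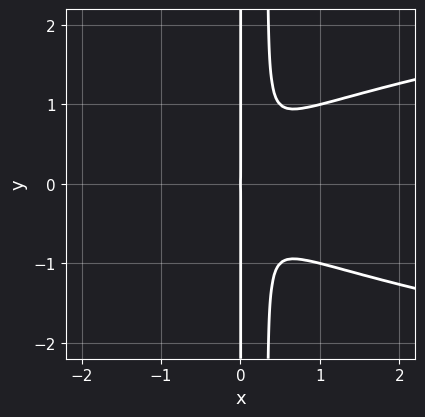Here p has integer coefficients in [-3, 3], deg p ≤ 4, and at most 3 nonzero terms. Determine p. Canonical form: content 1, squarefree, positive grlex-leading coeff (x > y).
3*x^2*y^2 - 2*x^3 - x*y^2

1. The degree is 4 — a generic line meets the curve in up to 4 points.
2. Symmetries: it's symmetric under y → −y, forcing even powers of y.
3. Reading off the gridlines: it crosses the x-axis at the gridline x = 0; the visible y-axis segment lies entirely on the curve.
4. Fitting integer coefficients to these (and the overall shape) gives p.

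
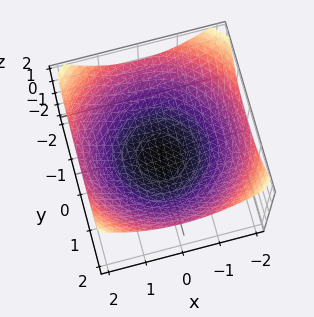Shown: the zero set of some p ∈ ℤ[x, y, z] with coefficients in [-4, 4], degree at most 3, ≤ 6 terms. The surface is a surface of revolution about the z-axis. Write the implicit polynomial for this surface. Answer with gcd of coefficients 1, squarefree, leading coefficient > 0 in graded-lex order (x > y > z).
x^2 + y^2 - 3*z - 2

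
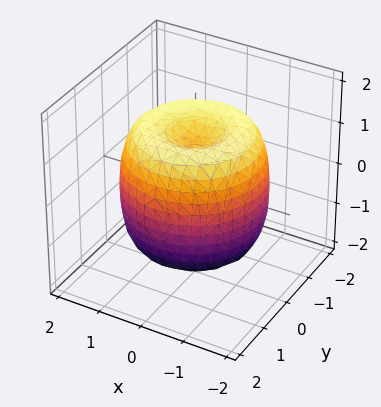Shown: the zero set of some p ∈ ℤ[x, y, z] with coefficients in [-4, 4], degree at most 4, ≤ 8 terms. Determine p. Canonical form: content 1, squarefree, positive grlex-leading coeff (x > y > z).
x^4 + 2*x^2*y^2 + y^4 - 2*x^2 - 2*y^2 + z^2 - 1

1. deg p = 4.
2. By symmetry, every cross-section ⟂ z is a circle, so x, y appear only via x² + y².
3. Checking where it meets the axes: a circular section at z = -1 has radius between 1 and 2; among the integer gridlines, it crosses the z-axis at z ∈ {-1, 1}.
4. Assembling these constraints gives the stated polynomial.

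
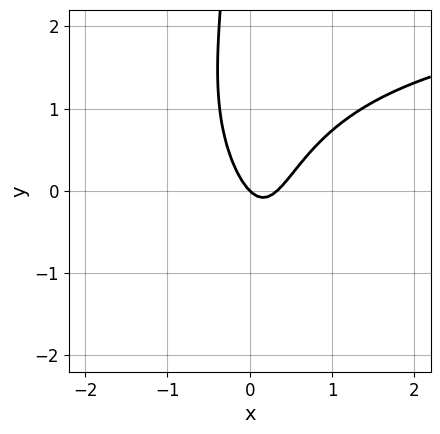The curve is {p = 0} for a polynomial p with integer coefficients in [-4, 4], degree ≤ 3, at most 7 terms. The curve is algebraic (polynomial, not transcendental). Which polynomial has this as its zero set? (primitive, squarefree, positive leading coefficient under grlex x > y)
x^2*y + x*y^2 - 3*x^2 + x + y

First, deg p = 3.
Next, from the visible intercepts: it meets the y-axis at y = 0 (among the integer gridlines); one x-axis crossing is at x = 0.
Finally, these observations pin down the coefficients.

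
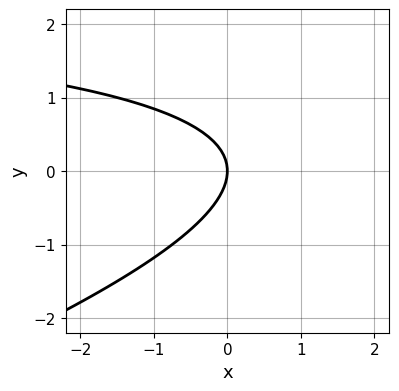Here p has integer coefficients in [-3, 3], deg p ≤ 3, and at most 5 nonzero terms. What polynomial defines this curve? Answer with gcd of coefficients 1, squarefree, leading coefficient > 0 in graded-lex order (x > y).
(a) deg p = 2. The shape is more complex than any degree-1 curve.
(b) From the axis intercepts and sections: one y-axis crossing is at y = 0; one x-axis crossing is at x = 0.
(c) Assembling these constraints gives the stated polynomial.

x*y - 3*y^2 - 3*x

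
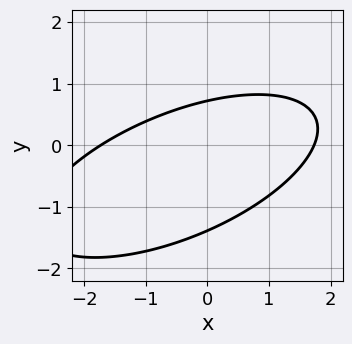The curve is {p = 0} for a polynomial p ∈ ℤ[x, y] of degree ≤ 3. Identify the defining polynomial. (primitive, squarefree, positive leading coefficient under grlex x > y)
x^2 - 2*x*y + 3*y^2 + 2*y - 3

First, degree: the shape is more complex than any degree-1 curve, so deg p = 2.
Finally, solving for integer coefficients yields p as stated.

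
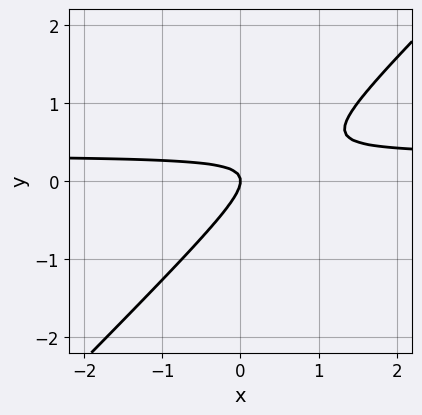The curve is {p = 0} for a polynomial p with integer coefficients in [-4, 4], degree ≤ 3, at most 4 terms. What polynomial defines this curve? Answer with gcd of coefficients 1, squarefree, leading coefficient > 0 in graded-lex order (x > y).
3*x*y - 3*y^2 - x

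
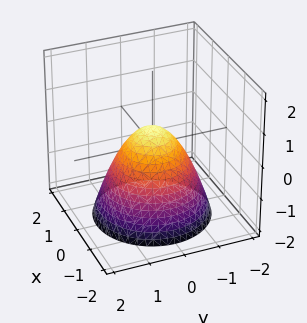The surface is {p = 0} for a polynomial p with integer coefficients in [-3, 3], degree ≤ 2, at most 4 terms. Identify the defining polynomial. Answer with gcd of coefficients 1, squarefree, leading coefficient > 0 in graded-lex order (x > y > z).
(a) The degree is 2 — no degree-1 surface has this shape.
(b) Symmetries: the surface is invariant under rotation about z: p = q(x² + y², z).
(c) Observable constraints: a circular section at z = -1 has radius between 1 and 2.
(d) Solving for integer coefficients yields p as stated.

2*x^2 + 2*y^2 + 2*z - 1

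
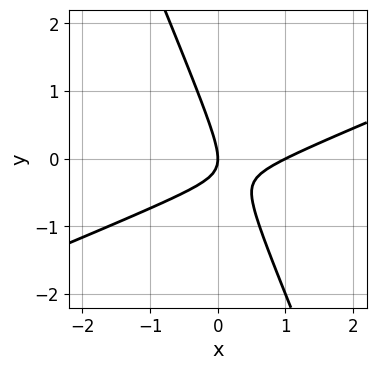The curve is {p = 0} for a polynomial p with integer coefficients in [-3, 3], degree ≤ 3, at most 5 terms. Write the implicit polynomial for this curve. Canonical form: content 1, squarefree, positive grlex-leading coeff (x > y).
x^2 - 2*x*y - y^2 - x

The degree is 2 — the shape is more complex than any degree-1 curve.
Against the integer gridlines: it meets the y-axis at y = 0 (among the integer gridlines); the x-axis gridline crossings are at x ∈ {0, 1}.
Assembling these constraints gives the stated polynomial.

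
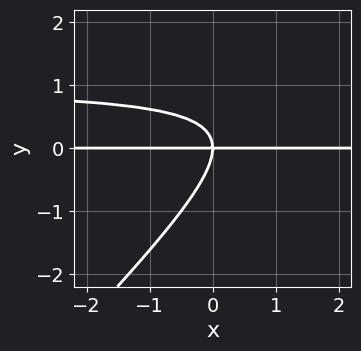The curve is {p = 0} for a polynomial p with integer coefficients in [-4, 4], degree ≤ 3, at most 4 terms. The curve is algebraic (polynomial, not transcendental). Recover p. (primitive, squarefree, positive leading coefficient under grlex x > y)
1. deg p = 3.
2. Checking where it meets the axes: one y-axis crossing is at y = 0; the visible x-axis segment lies entirely on the curve.
3. Solving for integer coefficients yields p as stated.

x*y^2 - y^3 - x*y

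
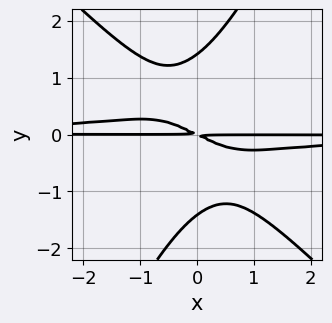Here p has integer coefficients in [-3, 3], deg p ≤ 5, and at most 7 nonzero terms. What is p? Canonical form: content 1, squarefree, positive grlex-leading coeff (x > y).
1. deg p = 4.
2. From the visible intercepts: every point of the x-axis in the box is on the curve.
3. These observations pin down the coefficients.

2*x^2*y^2 + x*y^3 - y^4 + x*y + 2*y^2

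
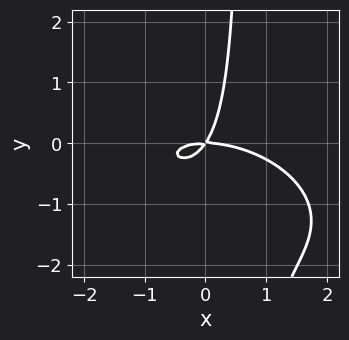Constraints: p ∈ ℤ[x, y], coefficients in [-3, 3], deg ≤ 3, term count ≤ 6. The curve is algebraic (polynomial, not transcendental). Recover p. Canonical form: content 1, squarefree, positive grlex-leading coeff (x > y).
(a) deg p = 3.
(b) Observable constraints: it crosses the x-axis at the gridline x = 0; it meets the y-axis at y = 0 (among the integer gridlines).
(c) The integer polynomial consistent with all of this is the stated p.

x^3 + x^2*y + 3*x*y^2 + 3*x*y - 2*y^2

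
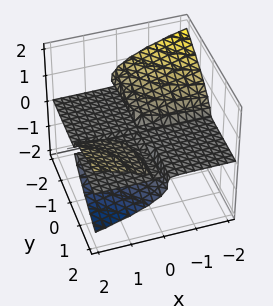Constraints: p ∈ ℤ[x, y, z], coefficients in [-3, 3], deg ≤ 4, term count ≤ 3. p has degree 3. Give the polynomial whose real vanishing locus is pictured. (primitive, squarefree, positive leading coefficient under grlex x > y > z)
First, there are 2 components.
Next, deg p = 3.
Then, against the integer gridlines: one z-axis crossing is at z = 0; every point of the y-axis in the box is on the surface.
Finally, together with the visible shape, these determine p as stated.

x*y*z - y*z^2 - 3*z^3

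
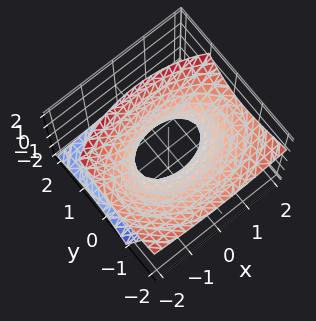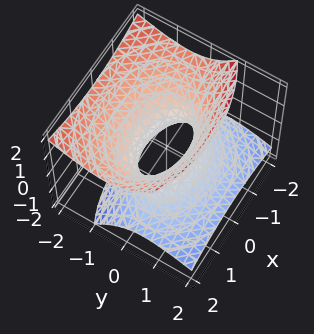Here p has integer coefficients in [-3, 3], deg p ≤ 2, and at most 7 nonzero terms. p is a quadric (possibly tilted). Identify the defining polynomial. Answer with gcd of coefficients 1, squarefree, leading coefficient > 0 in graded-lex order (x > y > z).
x^2 + 2*y^2 + 2*y*z - 2*z^2 - 1

First, deg p = 2.
Then, reading off the gridlines: the surface avoids every integer z-axis point in the box; among the integer gridlines, it crosses the x-axis at x ∈ {-1, 1}.
Finally, assembling these constraints gives the stated polynomial.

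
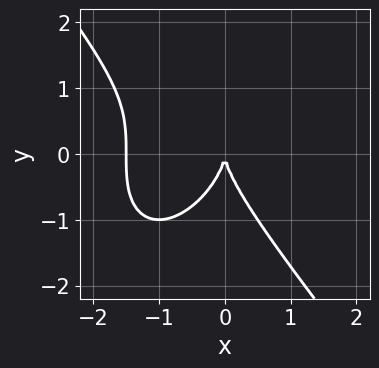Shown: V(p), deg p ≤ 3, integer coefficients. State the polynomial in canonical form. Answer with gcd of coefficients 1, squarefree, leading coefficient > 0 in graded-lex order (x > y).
1. Degree: the shape is more complex than any degree-2 curve, so deg p = 3.
2. Against the integer gridlines: it meets the x-axis at x = 0 (among the integer gridlines); it meets the y-axis at y = 0 (among the integer gridlines).
3. These observations pin down the coefficients.

2*x^3 + y^3 + 3*x^2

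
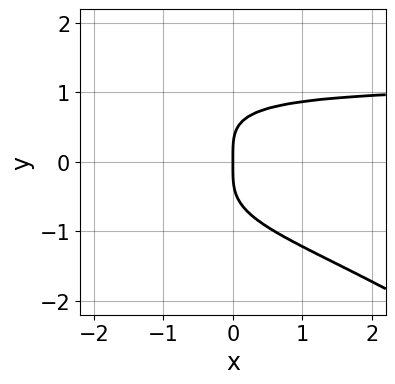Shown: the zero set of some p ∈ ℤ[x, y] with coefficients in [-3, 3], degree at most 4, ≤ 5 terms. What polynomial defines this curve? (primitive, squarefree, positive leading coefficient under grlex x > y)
First, the degree is 4 — a generic line meets the curve in up to 4 points.
Then, from the visible intercepts: it crosses the x-axis at the gridline x = 0; it crosses the y-axis at the gridline y = 0.
Finally, putting this together gives p.

2*x*y^3 + 3*y^4 - 3*x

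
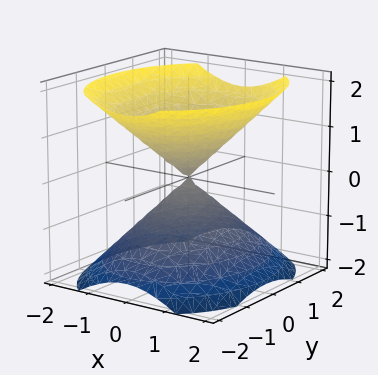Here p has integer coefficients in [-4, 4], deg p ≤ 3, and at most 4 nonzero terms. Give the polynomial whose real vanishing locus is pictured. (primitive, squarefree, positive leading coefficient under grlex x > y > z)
3*x^2 + 2*y^2 - 3*z^2

(a) I count 2 distinct pieces.
(b) Degree: a double cone through the origin; a quadric, so deg p = 2.
(c) Symmetries: mirror symmetry x ↦ −x ⇒ only even powers of x; mirror symmetry y ↦ −y ⇒ only even powers of y; the z ↦ −z reflection is a symmetry, so z appears only in even powers.
(d) From the visible intercepts: it crosses the x-axis at the gridline x = 0; one z-axis crossing is at z = 0; one y-axis crossing is at y = 0.
(e) Matching integer coefficients to the picture gives p.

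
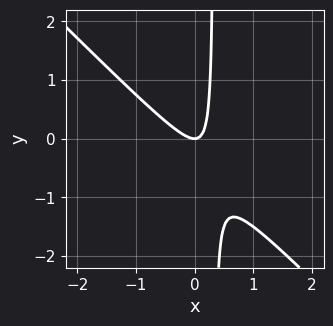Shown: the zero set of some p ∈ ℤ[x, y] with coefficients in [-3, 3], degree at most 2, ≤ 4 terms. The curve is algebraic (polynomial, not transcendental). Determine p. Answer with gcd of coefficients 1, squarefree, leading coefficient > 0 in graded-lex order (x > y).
3*x^2 + 3*x*y - y

1. The degree is 2 — no degree-1 curve has this shape.
2. Checking where it meets the axes: it meets the x-axis at x = 0 (among the integer gridlines); it meets the y-axis at y = 0 (among the integer gridlines).
3. The integer polynomial consistent with all of this is the stated p.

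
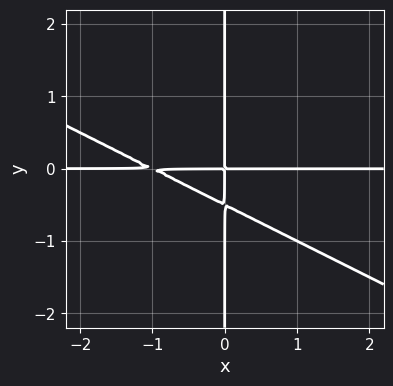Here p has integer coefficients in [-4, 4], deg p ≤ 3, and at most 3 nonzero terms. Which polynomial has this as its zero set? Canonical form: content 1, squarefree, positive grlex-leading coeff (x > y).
x^2*y + 2*x*y^2 + x*y

(a) The degree is 3 — the shape is more complex than any degree-2 curve.
(b) Against the integer gridlines: every point of the y-axis in the box is on the curve; the visible x-axis segment lies entirely on the curve.
(c) Fitting integer coefficients to these (and the overall shape) gives p.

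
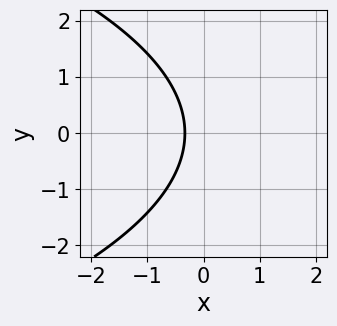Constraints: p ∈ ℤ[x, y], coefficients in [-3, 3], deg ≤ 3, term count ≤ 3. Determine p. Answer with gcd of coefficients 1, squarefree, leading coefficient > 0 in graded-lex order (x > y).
1. deg p = 2. No degree-1 curve has this shape.
2. Symmetries: mirror symmetry y ↦ −y ⇒ only even powers of y.
3. From the visible intercepts: the curve avoids every integer y-axis point in the box.
4. Matching integer coefficients to the picture gives p.

y^2 + 3*x + 1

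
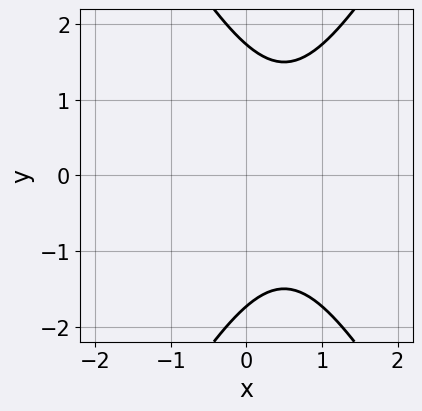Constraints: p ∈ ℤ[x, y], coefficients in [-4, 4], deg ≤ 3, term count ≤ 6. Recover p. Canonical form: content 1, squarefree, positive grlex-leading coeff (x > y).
3*x^2 - y^2 - 3*x + 3

The degree is 2 — the shape is more complex than any degree-1 curve.
Symmetries: it's symmetric under y → −y, forcing even powers of y.
Observable constraints: the curve avoids every integer x-axis point in the box.
Fitting integer coefficients to these (and the overall shape) gives p.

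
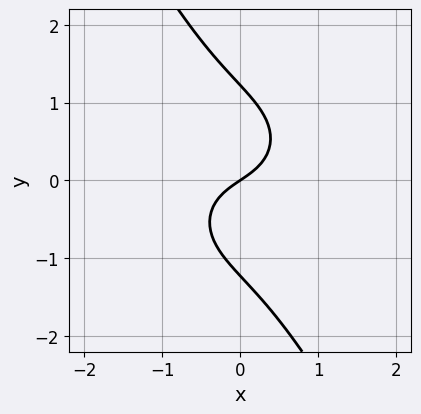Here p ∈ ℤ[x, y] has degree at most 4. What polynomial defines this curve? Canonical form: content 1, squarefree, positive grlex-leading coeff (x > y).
(a) The degree is 3 — no degree-2 curve has this shape.
(b) Observable constraints: it meets the x-axis at x = 0 (among the integer gridlines); it meets the y-axis at y = 0 (among the integer gridlines).
(c) The integer polynomial consistent with all of this is the stated p.

3*x^3 + 3*x*y^2 + 2*y^3 + 2*x - 3*y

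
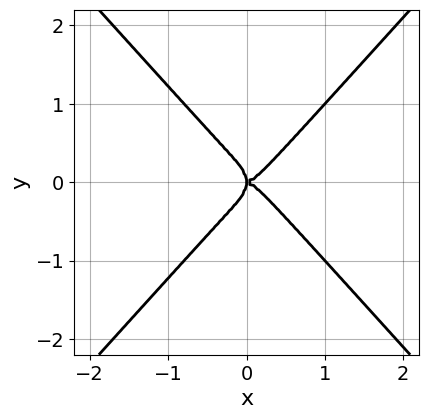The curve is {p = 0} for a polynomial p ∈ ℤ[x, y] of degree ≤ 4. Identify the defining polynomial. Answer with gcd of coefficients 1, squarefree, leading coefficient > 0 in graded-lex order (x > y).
3*x^4 - 2*y^4 - x*y^2

First, deg p = 4.
Then, symmetries: mirror symmetry y ↦ −y ⇒ only even powers of y.
Next, observable constraints: it meets the y-axis at y = 0 (among the integer gridlines); it meets the x-axis at x = 0 (among the integer gridlines).
Finally, the integer polynomial consistent with all of this is the stated p.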